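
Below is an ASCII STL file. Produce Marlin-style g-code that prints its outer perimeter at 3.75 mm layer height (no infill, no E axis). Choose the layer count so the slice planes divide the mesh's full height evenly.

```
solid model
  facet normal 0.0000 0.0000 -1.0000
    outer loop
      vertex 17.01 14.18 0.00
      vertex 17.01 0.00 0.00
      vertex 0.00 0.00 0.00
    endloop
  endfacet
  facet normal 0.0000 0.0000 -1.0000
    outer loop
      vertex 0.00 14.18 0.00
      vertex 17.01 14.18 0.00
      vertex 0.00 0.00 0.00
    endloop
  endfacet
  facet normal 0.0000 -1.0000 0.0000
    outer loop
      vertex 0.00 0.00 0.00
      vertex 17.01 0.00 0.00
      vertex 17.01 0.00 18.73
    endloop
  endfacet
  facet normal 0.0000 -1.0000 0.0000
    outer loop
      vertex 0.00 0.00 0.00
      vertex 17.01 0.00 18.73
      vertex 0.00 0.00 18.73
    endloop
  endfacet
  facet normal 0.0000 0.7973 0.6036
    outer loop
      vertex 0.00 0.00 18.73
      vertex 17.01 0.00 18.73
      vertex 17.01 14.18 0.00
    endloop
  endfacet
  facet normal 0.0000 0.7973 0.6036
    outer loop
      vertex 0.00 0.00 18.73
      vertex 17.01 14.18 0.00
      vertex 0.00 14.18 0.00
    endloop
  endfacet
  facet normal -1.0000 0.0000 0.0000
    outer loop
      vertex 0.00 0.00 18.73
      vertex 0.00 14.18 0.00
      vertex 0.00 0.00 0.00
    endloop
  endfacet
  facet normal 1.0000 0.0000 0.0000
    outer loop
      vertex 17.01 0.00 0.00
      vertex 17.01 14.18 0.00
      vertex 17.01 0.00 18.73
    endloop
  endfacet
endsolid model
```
; perimeter-only toolpath
G21 ; units = mm
G90 ; absolute positioning
G28 ; home
; layer 1
G0 Z3.75
G0 X0.00 Y0.00
G1 X17.01 Y0.00
G1 X17.01 Y11.34
G1 X0.00 Y11.34
G1 X0.00 Y0.00
; layer 2
G0 Z7.49
G0 X0.00 Y0.00
G1 X17.01 Y0.00
G1 X17.01 Y8.51
G1 X0.00 Y8.51
G1 X0.00 Y0.00
; layer 3
G0 Z11.24
G0 X0.00 Y0.00
G1 X17.01 Y0.00
G1 X17.01 Y5.67
G1 X0.00 Y5.67
G1 X0.00 Y0.00
; layer 4
G0 Z14.98
G0 X0.00 Y0.00
G1 X17.01 Y0.00
G1 X17.01 Y2.84
G1 X0.00 Y2.84
G1 X0.00 Y0.00
M2 ; end

The solid is a wedge (ramp): 17 × 14.2 mm base, rising to 18.7 mm along the y=0 edge and sloping linearly to z=0 at y=14.2. Slicing at Δz = 3.75 mm — 5 equal slices spanning the solid's height, so layer i sits at z = i·h/5 — gives 4 non-empty perimeters. Each is a 4-segment closed polygon; G0 lifts to the layer z and rapids to the start vertex, then G1 traces the edges. The cross-section shrinks linearly with z (the slice at the apex is degenerate and omitted).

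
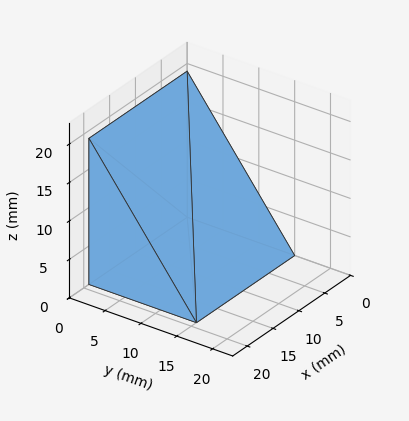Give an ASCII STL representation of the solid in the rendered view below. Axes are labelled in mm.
Reading the render: the shape is a wedge (ramp): 19 × 15 mm base, rising to 19 mm along the y=0 edge and sloping linearly to z=0 at y=15 (dimensions read to the nearest mm from the axis ticks). For the STL, each face is triangulated and given an outward normal.

solid part
  facet normal 0.0000 0.0000 -1.0000
    outer loop
      vertex 19.00 15.00 0.00
      vertex 19.00 0.00 0.00
      vertex 0.00 0.00 0.00
    endloop
  endfacet
  facet normal 0.0000 0.0000 -1.0000
    outer loop
      vertex 0.00 15.00 0.00
      vertex 19.00 15.00 0.00
      vertex 0.00 0.00 0.00
    endloop
  endfacet
  facet normal 0.0000 -1.0000 0.0000
    outer loop
      vertex 0.00 0.00 0.00
      vertex 19.00 0.00 0.00
      vertex 19.00 0.00 19.00
    endloop
  endfacet
  facet normal 0.0000 -1.0000 0.0000
    outer loop
      vertex 0.00 0.00 0.00
      vertex 19.00 0.00 19.00
      vertex 0.00 0.00 19.00
    endloop
  endfacet
  facet normal 0.0000 0.7849 0.6196
    outer loop
      vertex 0.00 0.00 19.00
      vertex 19.00 0.00 19.00
      vertex 19.00 15.00 0.00
    endloop
  endfacet
  facet normal 0.0000 0.7849 0.6196
    outer loop
      vertex 0.00 0.00 19.00
      vertex 19.00 15.00 0.00
      vertex 0.00 15.00 0.00
    endloop
  endfacet
  facet normal -1.0000 0.0000 0.0000
    outer loop
      vertex 0.00 0.00 19.00
      vertex 0.00 15.00 0.00
      vertex 0.00 0.00 0.00
    endloop
  endfacet
  facet normal 1.0000 0.0000 0.0000
    outer loop
      vertex 19.00 0.00 0.00
      vertex 19.00 15.00 0.00
      vertex 19.00 0.00 19.00
    endloop
  endfacet
endsolid part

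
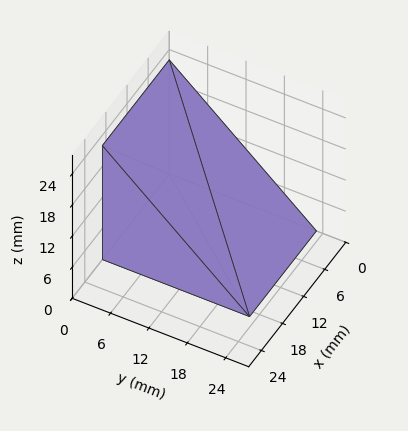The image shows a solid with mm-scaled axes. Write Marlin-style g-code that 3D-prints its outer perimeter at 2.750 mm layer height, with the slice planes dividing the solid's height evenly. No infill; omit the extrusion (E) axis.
Reading the render: the shape is a wedge (ramp): 19 × 23 mm base, rising to 22 mm along the y=0 edge and sloping linearly to z=0 at y=23 (dimensions read to the nearest mm from the axis ticks). For the g-code, the solid's height is divided into equal slices at the stated Δz and each level perimeter traced with G1 moves after a G0 lift.

; perimeter-only toolpath
G21 ; units = mm
G90 ; absolute positioning
G28 ; home
; layer 1
G0 Z2.750
G0 X0.000 Y0.000
G1 X19.000 Y0.000
G1 X19.000 Y20.125
G1 X0.000 Y20.125
G1 X0.000 Y0.000
; layer 2
G0 Z5.500
G0 X0.000 Y0.000
G1 X19.000 Y0.000
G1 X19.000 Y17.250
G1 X0.000 Y17.250
G1 X0.000 Y0.000
; layer 3
G0 Z8.250
G0 X0.000 Y0.000
G1 X19.000 Y0.000
G1 X19.000 Y14.375
G1 X0.000 Y14.375
G1 X0.000 Y0.000
; layer 4
G0 Z11.000
G0 X0.000 Y0.000
G1 X19.000 Y0.000
G1 X19.000 Y11.500
G1 X0.000 Y11.500
G1 X0.000 Y0.000
; layer 5
G0 Z13.750
G0 X0.000 Y0.000
G1 X19.000 Y0.000
G1 X19.000 Y8.625
G1 X0.000 Y8.625
G1 X0.000 Y0.000
; layer 6
G0 Z16.500
G0 X0.000 Y0.000
G1 X19.000 Y0.000
G1 X19.000 Y5.750
G1 X0.000 Y5.750
G1 X0.000 Y0.000
; layer 7
G0 Z19.250
G0 X0.000 Y0.000
G1 X19.000 Y0.000
G1 X19.000 Y2.875
G1 X0.000 Y2.875
G1 X0.000 Y0.000
M2 ; end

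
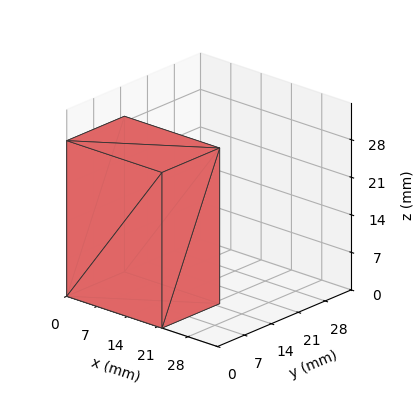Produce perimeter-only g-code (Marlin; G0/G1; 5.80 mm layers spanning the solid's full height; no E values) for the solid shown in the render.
Reading the render: the shape is a rectangular box, roughly 22 × 15 mm footprint and 29 mm tall (dimensions read to the nearest mm from the axis ticks). For the g-code, the solid's height is divided into equal slices at the stated Δz and each level perimeter traced with G1 moves after a G0 lift.

; perimeter-only toolpath
G21 ; units = mm
G90 ; absolute positioning
G28 ; home
; layer 1
G0 Z5.80
G0 X0.00 Y0.00
G1 X22.00 Y0.00
G1 X22.00 Y15.00
G1 X0.00 Y15.00
G1 X0.00 Y0.00
; layer 2
G0 Z11.60
G0 X0.00 Y0.00
G1 X22.00 Y0.00
G1 X22.00 Y15.00
G1 X0.00 Y15.00
G1 X0.00 Y0.00
; layer 3
G0 Z17.40
G0 X0.00 Y0.00
G1 X22.00 Y0.00
G1 X22.00 Y15.00
G1 X0.00 Y15.00
G1 X0.00 Y0.00
; layer 4
G0 Z23.20
G0 X0.00 Y0.00
G1 X22.00 Y0.00
G1 X22.00 Y15.00
G1 X0.00 Y15.00
G1 X0.00 Y0.00
; layer 5
G0 Z29.00
G0 X0.00 Y0.00
G1 X22.00 Y0.00
G1 X22.00 Y15.00
G1 X0.00 Y15.00
G1 X0.00 Y0.00
M2 ; end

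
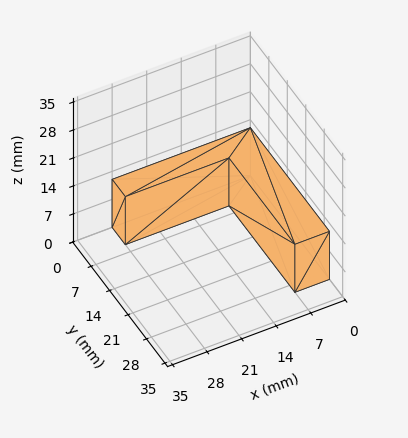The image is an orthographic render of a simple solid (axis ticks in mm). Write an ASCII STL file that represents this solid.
Reading the render: the shape is an L-shaped prism: outer 28 × 30 mm, arm thicknesses ≈ 5 mm (horizontal) and 7 mm (vertical), extruded 12 mm in z (dimensions read to the nearest mm from the axis ticks). For the STL, each face is triangulated and given an outward normal.

solid part
  facet normal 0.0000 0.0000 -1.0000
    outer loop
      vertex 28.0 5.0 0.0
      vertex 28.0 0.0 0.0
      vertex 0.0 0.0 0.0
    endloop
  endfacet
  facet normal 0.0000 0.0000 -1.0000
    outer loop
      vertex 7.0 5.0 0.0
      vertex 28.0 5.0 0.0
      vertex 0.0 0.0 0.0
    endloop
  endfacet
  facet normal 0.0000 0.0000 -1.0000
    outer loop
      vertex 7.0 30.0 0.0
      vertex 7.0 5.0 0.0
      vertex 0.0 0.0 0.0
    endloop
  endfacet
  facet normal 0.0000 0.0000 -1.0000
    outer loop
      vertex 0.0 30.0 0.0
      vertex 7.0 30.0 0.0
      vertex 0.0 0.0 0.0
    endloop
  endfacet
  facet normal 0.0000 0.0000 1.0000
    outer loop
      vertex 0.0 0.0 12.0
      vertex 28.0 0.0 12.0
      vertex 28.0 5.0 12.0
    endloop
  endfacet
  facet normal 0.0000 0.0000 1.0000
    outer loop
      vertex 0.0 0.0 12.0
      vertex 28.0 5.0 12.0
      vertex 7.0 5.0 12.0
    endloop
  endfacet
  facet normal 0.0000 0.0000 1.0000
    outer loop
      vertex 0.0 0.0 12.0
      vertex 7.0 5.0 12.0
      vertex 7.0 30.0 12.0
    endloop
  endfacet
  facet normal 0.0000 0.0000 1.0000
    outer loop
      vertex 0.0 0.0 12.0
      vertex 7.0 30.0 12.0
      vertex 0.0 30.0 12.0
    endloop
  endfacet
  facet normal 0.0000 -1.0000 0.0000
    outer loop
      vertex 0.0 0.0 0.0
      vertex 28.0 0.0 0.0
      vertex 28.0 0.0 12.0
    endloop
  endfacet
  facet normal 0.0000 -1.0000 0.0000
    outer loop
      vertex 0.0 0.0 0.0
      vertex 28.0 0.0 12.0
      vertex 0.0 0.0 12.0
    endloop
  endfacet
  facet normal 1.0000 0.0000 0.0000
    outer loop
      vertex 28.0 0.0 0.0
      vertex 28.0 5.0 0.0
      vertex 28.0 5.0 12.0
    endloop
  endfacet
  facet normal 1.0000 0.0000 0.0000
    outer loop
      vertex 28.0 0.0 0.0
      vertex 28.0 5.0 12.0
      vertex 28.0 0.0 12.0
    endloop
  endfacet
  facet normal 0.0000 1.0000 0.0000
    outer loop
      vertex 28.0 5.0 0.0
      vertex 7.0 5.0 0.0
      vertex 7.0 5.0 12.0
    endloop
  endfacet
  facet normal 0.0000 1.0000 0.0000
    outer loop
      vertex 28.0 5.0 0.0
      vertex 7.0 5.0 12.0
      vertex 28.0 5.0 12.0
    endloop
  endfacet
  facet normal 1.0000 0.0000 0.0000
    outer loop
      vertex 7.0 5.0 0.0
      vertex 7.0 30.0 0.0
      vertex 7.0 30.0 12.0
    endloop
  endfacet
  facet normal 1.0000 0.0000 0.0000
    outer loop
      vertex 7.0 5.0 0.0
      vertex 7.0 30.0 12.0
      vertex 7.0 5.0 12.0
    endloop
  endfacet
  facet normal 0.0000 1.0000 0.0000
    outer loop
      vertex 7.0 30.0 0.0
      vertex 0.0 30.0 0.0
      vertex 0.0 30.0 12.0
    endloop
  endfacet
  facet normal 0.0000 1.0000 0.0000
    outer loop
      vertex 7.0 30.0 0.0
      vertex 0.0 30.0 12.0
      vertex 7.0 30.0 12.0
    endloop
  endfacet
  facet normal -1.0000 0.0000 0.0000
    outer loop
      vertex 0.0 30.0 0.0
      vertex 0.0 0.0 0.0
      vertex 0.0 0.0 12.0
    endloop
  endfacet
  facet normal -1.0000 0.0000 0.0000
    outer loop
      vertex 0.0 30.0 0.0
      vertex 0.0 0.0 12.0
      vertex 0.0 30.0 12.0
    endloop
  endfacet
endsolid part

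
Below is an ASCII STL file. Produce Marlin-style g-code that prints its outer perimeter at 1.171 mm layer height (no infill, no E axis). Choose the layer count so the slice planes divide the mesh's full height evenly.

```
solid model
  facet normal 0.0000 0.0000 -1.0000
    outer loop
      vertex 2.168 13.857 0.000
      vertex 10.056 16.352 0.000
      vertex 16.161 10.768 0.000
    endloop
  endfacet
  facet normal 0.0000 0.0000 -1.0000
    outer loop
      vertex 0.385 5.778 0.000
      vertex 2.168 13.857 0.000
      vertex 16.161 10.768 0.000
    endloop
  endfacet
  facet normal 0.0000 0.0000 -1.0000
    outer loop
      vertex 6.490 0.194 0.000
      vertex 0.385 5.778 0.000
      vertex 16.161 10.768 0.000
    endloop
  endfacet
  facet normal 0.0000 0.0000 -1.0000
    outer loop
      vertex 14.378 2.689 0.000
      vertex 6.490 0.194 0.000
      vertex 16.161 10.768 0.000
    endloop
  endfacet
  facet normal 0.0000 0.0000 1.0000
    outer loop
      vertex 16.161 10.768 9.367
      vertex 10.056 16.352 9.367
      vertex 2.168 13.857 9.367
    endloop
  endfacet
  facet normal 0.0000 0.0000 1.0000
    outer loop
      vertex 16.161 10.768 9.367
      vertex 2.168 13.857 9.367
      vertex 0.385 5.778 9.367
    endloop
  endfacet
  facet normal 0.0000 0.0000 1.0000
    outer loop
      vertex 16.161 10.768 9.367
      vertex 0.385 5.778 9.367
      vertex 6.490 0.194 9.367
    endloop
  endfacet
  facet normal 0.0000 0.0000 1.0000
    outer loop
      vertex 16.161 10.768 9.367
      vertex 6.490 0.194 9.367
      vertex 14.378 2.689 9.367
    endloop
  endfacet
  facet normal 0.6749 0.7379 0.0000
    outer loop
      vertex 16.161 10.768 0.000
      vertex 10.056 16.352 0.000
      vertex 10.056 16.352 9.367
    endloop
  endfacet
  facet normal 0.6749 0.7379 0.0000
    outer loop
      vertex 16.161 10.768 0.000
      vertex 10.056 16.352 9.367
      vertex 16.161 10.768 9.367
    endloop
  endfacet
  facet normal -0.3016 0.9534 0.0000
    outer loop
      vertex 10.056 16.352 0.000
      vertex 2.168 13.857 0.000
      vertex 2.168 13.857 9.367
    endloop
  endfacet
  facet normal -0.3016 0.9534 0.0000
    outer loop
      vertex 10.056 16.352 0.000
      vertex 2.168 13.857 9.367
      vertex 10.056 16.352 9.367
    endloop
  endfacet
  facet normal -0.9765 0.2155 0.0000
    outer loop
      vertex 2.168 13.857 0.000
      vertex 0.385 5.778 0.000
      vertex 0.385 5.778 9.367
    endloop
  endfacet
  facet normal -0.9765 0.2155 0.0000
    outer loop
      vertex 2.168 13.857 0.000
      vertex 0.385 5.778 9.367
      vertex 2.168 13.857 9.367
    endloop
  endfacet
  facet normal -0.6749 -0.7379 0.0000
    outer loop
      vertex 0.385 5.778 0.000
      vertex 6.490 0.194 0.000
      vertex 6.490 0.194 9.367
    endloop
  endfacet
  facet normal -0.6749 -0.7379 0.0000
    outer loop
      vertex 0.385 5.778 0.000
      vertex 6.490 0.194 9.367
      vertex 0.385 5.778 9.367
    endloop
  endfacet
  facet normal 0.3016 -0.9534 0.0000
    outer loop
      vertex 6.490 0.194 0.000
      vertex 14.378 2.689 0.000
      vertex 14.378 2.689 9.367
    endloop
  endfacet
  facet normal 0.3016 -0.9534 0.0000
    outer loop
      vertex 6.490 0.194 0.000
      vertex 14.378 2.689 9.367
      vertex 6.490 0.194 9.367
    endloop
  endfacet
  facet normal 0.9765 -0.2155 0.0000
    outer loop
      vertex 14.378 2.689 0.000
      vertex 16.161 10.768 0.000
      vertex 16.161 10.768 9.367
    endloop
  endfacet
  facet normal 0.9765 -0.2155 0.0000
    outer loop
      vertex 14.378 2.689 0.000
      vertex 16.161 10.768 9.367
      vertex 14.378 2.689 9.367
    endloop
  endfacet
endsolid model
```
; perimeter-only toolpath
G21 ; units = mm
G90 ; absolute positioning
G28 ; home
; layer 1
G0 Z1.171
G0 X16.161 Y10.768
G1 X10.056 Y16.352
G1 X2.168 Y13.857
G1 X0.385 Y5.778
G1 X6.490 Y0.194
G1 X14.378 Y2.689
G1 X16.161 Y10.768
; layer 2
G0 Z2.342
G0 X16.161 Y10.768
G1 X10.056 Y16.352
G1 X2.168 Y13.857
G1 X0.385 Y5.778
G1 X6.490 Y0.194
G1 X14.378 Y2.689
G1 X16.161 Y10.768
; layer 3
G0 Z3.513
G0 X16.161 Y10.768
G1 X10.056 Y16.352
G1 X2.168 Y13.857
G1 X0.385 Y5.778
G1 X6.490 Y0.194
G1 X14.378 Y2.689
G1 X16.161 Y10.768
; layer 4
G0 Z4.684
G0 X16.161 Y10.768
G1 X10.056 Y16.352
G1 X2.168 Y13.857
G1 X0.385 Y5.778
G1 X6.490 Y0.194
G1 X14.378 Y2.689
G1 X16.161 Y10.768
; layer 5
G0 Z5.854
G0 X16.161 Y10.768
G1 X10.056 Y16.352
G1 X2.168 Y13.857
G1 X0.385 Y5.778
G1 X6.490 Y0.194
G1 X14.378 Y2.689
G1 X16.161 Y10.768
; layer 6
G0 Z7.025
G0 X16.161 Y10.768
G1 X10.056 Y16.352
G1 X2.168 Y13.857
G1 X0.385 Y5.778
G1 X6.490 Y0.194
G1 X14.378 Y2.689
G1 X16.161 Y10.768
; layer 7
G0 Z8.196
G0 X16.161 Y10.768
G1 X10.056 Y16.352
G1 X2.168 Y13.857
G1 X0.385 Y5.778
G1 X6.490 Y0.194
G1 X14.378 Y2.689
G1 X16.161 Y10.768
; layer 8
G0 Z9.367
G0 X16.161 Y10.768
G1 X10.056 Y16.352
G1 X2.168 Y13.857
G1 X0.385 Y5.778
G1 X6.490 Y0.194
G1 X14.378 Y2.689
G1 X16.161 Y10.768
M2 ; end

The solid is a regular 6-sided prism (a cylinder approximated with 6 flat sides), circumscribed radius ≈ 8.27 mm, height ≈ 9.37 mm. Slicing at Δz = 1.171 mm — 8 equal slices spanning the solid's height, so layer i sits at z = i·h/8 — gives 8 non-empty perimeters. Each is a 6-segment closed polygon; G0 lifts to the layer z and rapids to the start vertex, then G1 traces the edges.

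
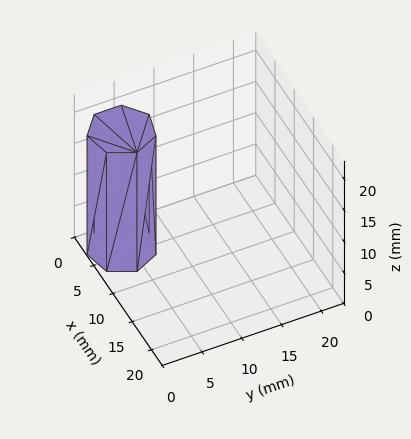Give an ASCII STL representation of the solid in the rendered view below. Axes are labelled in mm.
Reading the render: the shape is a regular 7-sided prism (a cylinder approximated with 7 flat sides), circumscribed radius ≈ 4 mm, height ≈ 19 mm (dimensions read to the nearest mm from the axis ticks). For the STL, each face is triangulated and given an outward normal.

solid part
  facet normal 0.0000 0.0000 -1.0000
    outer loop
      vertex 3.1 7.9 0.0
      vertex 6.5 7.1 0.0
      vertex 8.0 4.0 0.0
    endloop
  endfacet
  facet normal 0.0000 0.0000 -1.0000
    outer loop
      vertex 0.4 5.7 0.0
      vertex 3.1 7.9 0.0
      vertex 8.0 4.0 0.0
    endloop
  endfacet
  facet normal 0.0000 0.0000 -1.0000
    outer loop
      vertex 0.4 2.3 0.0
      vertex 0.4 5.7 0.0
      vertex 8.0 4.0 0.0
    endloop
  endfacet
  facet normal 0.0000 0.0000 -1.0000
    outer loop
      vertex 3.1 0.1 0.0
      vertex 0.4 2.3 0.0
      vertex 8.0 4.0 0.0
    endloop
  endfacet
  facet normal 0.0000 0.0000 -1.0000
    outer loop
      vertex 6.5 0.9 0.0
      vertex 3.1 0.1 0.0
      vertex 8.0 4.0 0.0
    endloop
  endfacet
  facet normal 0.0000 0.0000 1.0000
    outer loop
      vertex 8.0 4.0 19.0
      vertex 6.5 7.1 19.0
      vertex 3.1 7.9 19.0
    endloop
  endfacet
  facet normal 0.0000 0.0000 1.0000
    outer loop
      vertex 8.0 4.0 19.0
      vertex 3.1 7.9 19.0
      vertex 0.4 5.7 19.0
    endloop
  endfacet
  facet normal 0.0000 0.0000 1.0000
    outer loop
      vertex 8.0 4.0 19.0
      vertex 0.4 5.7 19.0
      vertex 0.4 2.3 19.0
    endloop
  endfacet
  facet normal 0.0000 0.0000 1.0000
    outer loop
      vertex 8.0 4.0 19.0
      vertex 0.4 2.3 19.0
      vertex 3.1 0.1 19.0
    endloop
  endfacet
  facet normal 0.0000 0.0000 1.0000
    outer loop
      vertex 8.0 4.0 19.0
      vertex 3.1 0.1 19.0
      vertex 6.5 0.9 19.0
    endloop
  endfacet
  facet normal 0.9002 0.4356 0.0000
    outer loop
      vertex 8.0 4.0 0.0
      vertex 6.5 7.1 0.0
      vertex 6.5 7.1 19.0
    endloop
  endfacet
  facet normal 0.9002 0.4356 0.0000
    outer loop
      vertex 8.0 4.0 0.0
      vertex 6.5 7.1 19.0
      vertex 8.0 4.0 19.0
    endloop
  endfacet
  facet normal 0.2290 0.9734 0.0000
    outer loop
      vertex 6.5 7.1 0.0
      vertex 3.1 7.9 0.0
      vertex 3.1 7.9 19.0
    endloop
  endfacet
  facet normal 0.2290 0.9734 0.0000
    outer loop
      vertex 6.5 7.1 0.0
      vertex 3.1 7.9 19.0
      vertex 6.5 7.1 19.0
    endloop
  endfacet
  facet normal -0.6317 0.7752 0.0000
    outer loop
      vertex 3.1 7.9 0.0
      vertex 0.4 5.7 0.0
      vertex 0.4 5.7 19.0
    endloop
  endfacet
  facet normal -0.6317 0.7752 0.0000
    outer loop
      vertex 3.1 7.9 0.0
      vertex 0.4 5.7 19.0
      vertex 3.1 7.9 19.0
    endloop
  endfacet
  facet normal -1.0000 0.0000 0.0000
    outer loop
      vertex 0.4 5.7 0.0
      vertex 0.4 2.3 0.0
      vertex 0.4 2.3 19.0
    endloop
  endfacet
  facet normal -1.0000 0.0000 0.0000
    outer loop
      vertex 0.4 5.7 0.0
      vertex 0.4 2.3 19.0
      vertex 0.4 5.7 19.0
    endloop
  endfacet
  facet normal -0.6317 -0.7752 0.0000
    outer loop
      vertex 0.4 2.3 0.0
      vertex 3.1 0.1 0.0
      vertex 3.1 0.1 19.0
    endloop
  endfacet
  facet normal -0.6317 -0.7752 0.0000
    outer loop
      vertex 0.4 2.3 0.0
      vertex 3.1 0.1 19.0
      vertex 0.4 2.3 19.0
    endloop
  endfacet
  facet normal 0.2290 -0.9734 0.0000
    outer loop
      vertex 3.1 0.1 0.0
      vertex 6.5 0.9 0.0
      vertex 6.5 0.9 19.0
    endloop
  endfacet
  facet normal 0.2290 -0.9734 0.0000
    outer loop
      vertex 3.1 0.1 0.0
      vertex 6.5 0.9 19.0
      vertex 3.1 0.1 19.0
    endloop
  endfacet
  facet normal 0.9002 -0.4356 0.0000
    outer loop
      vertex 6.5 0.9 0.0
      vertex 8.0 4.0 0.0
      vertex 8.0 4.0 19.0
    endloop
  endfacet
  facet normal 0.9002 -0.4356 0.0000
    outer loop
      vertex 6.5 0.9 0.0
      vertex 8.0 4.0 19.0
      vertex 6.5 0.9 19.0
    endloop
  endfacet
endsolid part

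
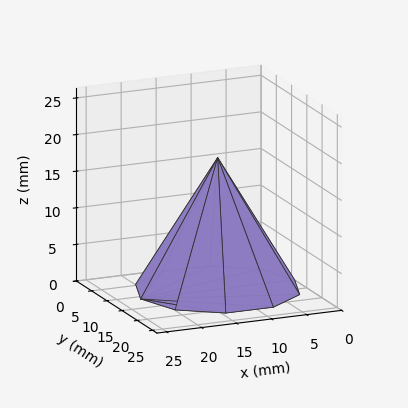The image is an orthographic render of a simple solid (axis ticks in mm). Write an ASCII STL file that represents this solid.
Reading the render: the shape is a regular 10-sided pyramid, base circumscribed radius ≈ 11 mm, apex at z ≈ 18 mm (dimensions read to the nearest mm from the axis ticks). For the STL, each face is triangulated and given an outward normal.

solid part
  facet normal 0.0000 0.0000 -1.0000
    outer loop
      vertex 14.399 21.462 0.000
      vertex 19.899 17.466 0.000
      vertex 22.000 11.000 0.000
    endloop
  endfacet
  facet normal 0.0000 0.0000 -1.0000
    outer loop
      vertex 7.601 21.462 0.000
      vertex 14.399 21.462 0.000
      vertex 22.000 11.000 0.000
    endloop
  endfacet
  facet normal 0.0000 0.0000 -1.0000
    outer loop
      vertex 2.101 17.466 0.000
      vertex 7.601 21.462 0.000
      vertex 22.000 11.000 0.000
    endloop
  endfacet
  facet normal 0.0000 0.0000 -1.0000
    outer loop
      vertex 0.000 11.000 0.000
      vertex 2.101 17.466 0.000
      vertex 22.000 11.000 0.000
    endloop
  endfacet
  facet normal 0.0000 0.0000 -1.0000
    outer loop
      vertex 2.101 4.534 0.000
      vertex 0.000 11.000 0.000
      vertex 22.000 11.000 0.000
    endloop
  endfacet
  facet normal 0.0000 0.0000 -1.0000
    outer loop
      vertex 7.601 0.538 0.000
      vertex 2.101 4.534 0.000
      vertex 22.000 11.000 0.000
    endloop
  endfacet
  facet normal 0.0000 0.0000 -1.0000
    outer loop
      vertex 14.399 0.538 0.000
      vertex 7.601 0.538 0.000
      vertex 22.000 11.000 0.000
    endloop
  endfacet
  facet normal 0.0000 0.0000 -1.0000
    outer loop
      vertex 19.899 4.534 0.000
      vertex 14.399 0.538 0.000
      vertex 22.000 11.000 0.000
    endloop
  endfacet
  facet normal 0.8223 0.2672 0.5025
    outer loop
      vertex 22.000 11.000 0.000
      vertex 19.899 17.466 0.000
      vertex 11.000 11.000 18.000
    endloop
  endfacet
  facet normal 0.5082 0.6995 0.5025
    outer loop
      vertex 19.899 17.466 0.000
      vertex 14.399 21.462 0.000
      vertex 11.000 11.000 18.000
    endloop
  endfacet
  facet normal 0.0000 0.8646 0.5025
    outer loop
      vertex 14.399 21.462 0.000
      vertex 7.601 21.462 0.000
      vertex 11.000 11.000 18.000
    endloop
  endfacet
  facet normal -0.5082 0.6995 0.5025
    outer loop
      vertex 7.601 21.462 0.000
      vertex 2.101 17.466 0.000
      vertex 11.000 11.000 18.000
    endloop
  endfacet
  facet normal -0.8223 0.2672 0.5025
    outer loop
      vertex 2.101 17.466 0.000
      vertex 0.000 11.000 0.000
      vertex 11.000 11.000 18.000
    endloop
  endfacet
  facet normal -0.8223 -0.2672 0.5025
    outer loop
      vertex 0.000 11.000 0.000
      vertex 2.101 4.534 0.000
      vertex 11.000 11.000 18.000
    endloop
  endfacet
  facet normal -0.5082 -0.6995 0.5025
    outer loop
      vertex 2.101 4.534 0.000
      vertex 7.601 0.538 0.000
      vertex 11.000 11.000 18.000
    endloop
  endfacet
  facet normal 0.0000 -0.8646 0.5025
    outer loop
      vertex 7.601 0.538 0.000
      vertex 14.399 0.538 0.000
      vertex 11.000 11.000 18.000
    endloop
  endfacet
  facet normal 0.5082 -0.6995 0.5025
    outer loop
      vertex 14.399 0.538 0.000
      vertex 19.899 4.534 0.000
      vertex 11.000 11.000 18.000
    endloop
  endfacet
  facet normal 0.8223 -0.2672 0.5025
    outer loop
      vertex 19.899 4.534 0.000
      vertex 22.000 11.000 0.000
      vertex 11.000 11.000 18.000
    endloop
  endfacet
endsolid part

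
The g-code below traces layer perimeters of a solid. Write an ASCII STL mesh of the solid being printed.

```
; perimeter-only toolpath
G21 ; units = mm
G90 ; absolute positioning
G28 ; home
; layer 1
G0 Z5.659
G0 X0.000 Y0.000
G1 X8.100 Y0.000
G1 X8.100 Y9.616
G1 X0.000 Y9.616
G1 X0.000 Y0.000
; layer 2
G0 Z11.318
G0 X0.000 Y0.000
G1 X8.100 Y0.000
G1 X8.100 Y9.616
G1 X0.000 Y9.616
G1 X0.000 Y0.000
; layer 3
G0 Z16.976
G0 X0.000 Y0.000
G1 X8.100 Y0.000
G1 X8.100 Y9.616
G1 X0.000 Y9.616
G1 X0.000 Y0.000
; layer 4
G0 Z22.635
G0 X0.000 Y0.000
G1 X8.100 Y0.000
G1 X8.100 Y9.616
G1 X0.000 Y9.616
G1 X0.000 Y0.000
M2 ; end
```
solid part
  facet normal 0.0000 0.0000 -1.0000
    outer loop
      vertex 8.100 9.616 0.000
      vertex 8.100 0.000 0.000
      vertex 0.000 0.000 0.000
    endloop
  endfacet
  facet normal 0.0000 0.0000 -1.0000
    outer loop
      vertex 0.000 9.616 0.000
      vertex 8.100 9.616 0.000
      vertex 0.000 0.000 0.000
    endloop
  endfacet
  facet normal 0.0000 0.0000 1.0000
    outer loop
      vertex 0.000 0.000 22.635
      vertex 8.100 0.000 22.635
      vertex 8.100 9.616 22.635
    endloop
  endfacet
  facet normal 0.0000 0.0000 1.0000
    outer loop
      vertex 0.000 0.000 22.635
      vertex 8.100 9.616 22.635
      vertex 0.000 9.616 22.635
    endloop
  endfacet
  facet normal 0.0000 -1.0000 0.0000
    outer loop
      vertex 0.000 0.000 0.000
      vertex 8.100 0.000 0.000
      vertex 8.100 0.000 22.635
    endloop
  endfacet
  facet normal 0.0000 -1.0000 0.0000
    outer loop
      vertex 0.000 0.000 0.000
      vertex 8.100 0.000 22.635
      vertex 0.000 0.000 22.635
    endloop
  endfacet
  facet normal 0.0000 1.0000 0.0000
    outer loop
      vertex 8.100 9.616 22.635
      vertex 8.100 9.616 0.000
      vertex 0.000 9.616 0.000
    endloop
  endfacet
  facet normal 0.0000 1.0000 0.0000
    outer loop
      vertex 0.000 9.616 22.635
      vertex 8.100 9.616 22.635
      vertex 0.000 9.616 0.000
    endloop
  endfacet
  facet normal -1.0000 0.0000 0.0000
    outer loop
      vertex 0.000 9.616 22.635
      vertex 0.000 9.616 0.000
      vertex 0.000 0.000 0.000
    endloop
  endfacet
  facet normal -1.0000 0.0000 0.0000
    outer loop
      vertex 0.000 0.000 22.635
      vertex 0.000 9.616 22.635
      vertex 0.000 0.000 0.000
    endloop
  endfacet
  facet normal 1.0000 0.0000 0.0000
    outer loop
      vertex 8.100 0.000 0.000
      vertex 8.100 9.616 0.000
      vertex 8.100 9.616 22.635
    endloop
  endfacet
  facet normal 1.0000 0.0000 0.0000
    outer loop
      vertex 8.100 0.000 0.000
      vertex 8.100 9.616 22.635
      vertex 8.100 0.000 22.635
    endloop
  endfacet
endsolid part

The G0 Z moves step by Δz≈5.659 mm. Every layer's G1 loop is the same polygon, so the solid is a straight extrusion of it from z=0 to z≈22.6. Closing with flat bottom and top caps and triangulating gives 12 facets — a rectangular box, roughly 8.1 × 9.62 mm footprint and 22.6 mm tall.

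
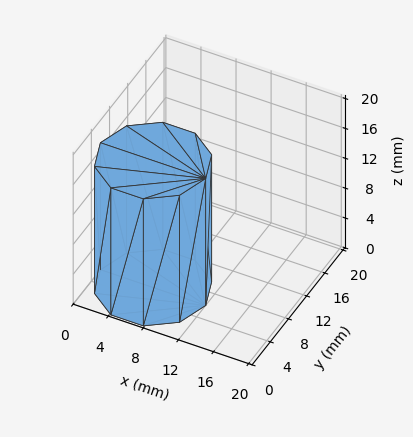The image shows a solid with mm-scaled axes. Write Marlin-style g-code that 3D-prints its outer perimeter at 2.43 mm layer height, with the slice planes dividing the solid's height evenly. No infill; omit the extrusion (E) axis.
Reading the render: the shape is a regular 10-sided prism (a cylinder approximated with 10 flat sides), circumscribed radius ≈ 6 mm, height ≈ 17 mm (dimensions read to the nearest mm from the axis ticks). For the g-code, the solid's height is divided into equal slices at the stated Δz and each level perimeter traced with G1 moves after a G0 lift.

; perimeter-only toolpath
G21 ; units = mm
G90 ; absolute positioning
G28 ; home
; layer 1
G0 Z2.43
G0 X12.00 Y6.00
G1 X10.85 Y9.53
G1 X7.85 Y11.71
G1 X4.15 Y11.71
G1 X1.15 Y9.53
G1 X0.00 Y6.00
G1 X1.15 Y2.47
G1 X4.15 Y0.29
G1 X7.85 Y0.29
G1 X10.85 Y2.47
G1 X12.00 Y6.00
; layer 2
G0 Z4.86
G0 X12.00 Y6.00
G1 X10.85 Y9.53
G1 X7.85 Y11.71
G1 X4.15 Y11.71
G1 X1.15 Y9.53
G1 X0.00 Y6.00
G1 X1.15 Y2.47
G1 X4.15 Y0.29
G1 X7.85 Y0.29
G1 X10.85 Y2.47
G1 X12.00 Y6.00
; layer 3
G0 Z7.29
G0 X12.00 Y6.00
G1 X10.85 Y9.53
G1 X7.85 Y11.71
G1 X4.15 Y11.71
G1 X1.15 Y9.53
G1 X0.00 Y6.00
G1 X1.15 Y2.47
G1 X4.15 Y0.29
G1 X7.85 Y0.29
G1 X10.85 Y2.47
G1 X12.00 Y6.00
; layer 4
G0 Z9.71
G0 X12.00 Y6.00
G1 X10.85 Y9.53
G1 X7.85 Y11.71
G1 X4.15 Y11.71
G1 X1.15 Y9.53
G1 X0.00 Y6.00
G1 X1.15 Y2.47
G1 X4.15 Y0.29
G1 X7.85 Y0.29
G1 X10.85 Y2.47
G1 X12.00 Y6.00
; layer 5
G0 Z12.14
G0 X12.00 Y6.00
G1 X10.85 Y9.53
G1 X7.85 Y11.71
G1 X4.15 Y11.71
G1 X1.15 Y9.53
G1 X0.00 Y6.00
G1 X1.15 Y2.47
G1 X4.15 Y0.29
G1 X7.85 Y0.29
G1 X10.85 Y2.47
G1 X12.00 Y6.00
; layer 6
G0 Z14.57
G0 X12.00 Y6.00
G1 X10.85 Y9.53
G1 X7.85 Y11.71
G1 X4.15 Y11.71
G1 X1.15 Y9.53
G1 X0.00 Y6.00
G1 X1.15 Y2.47
G1 X4.15 Y0.29
G1 X7.85 Y0.29
G1 X10.85 Y2.47
G1 X12.00 Y6.00
; layer 7
G0 Z17.00
G0 X12.00 Y6.00
G1 X10.85 Y9.53
G1 X7.85 Y11.71
G1 X4.15 Y11.71
G1 X1.15 Y9.53
G1 X0.00 Y6.00
G1 X1.15 Y2.47
G1 X4.15 Y0.29
G1 X7.85 Y0.29
G1 X10.85 Y2.47
G1 X12.00 Y6.00
M2 ; end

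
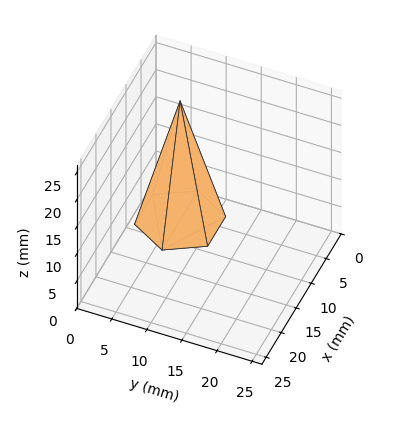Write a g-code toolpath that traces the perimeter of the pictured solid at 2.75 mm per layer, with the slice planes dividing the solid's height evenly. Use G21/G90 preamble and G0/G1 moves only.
Reading the render: the shape is a regular 6-sided pyramid, base circumscribed radius ≈ 6 mm, apex at z ≈ 22 mm (dimensions read to the nearest mm from the axis ticks). For the g-code, the solid's height is divided into equal slices at the stated Δz and each level perimeter traced with G1 moves after a G0 lift.

; perimeter-only toolpath
G21 ; units = mm
G90 ; absolute positioning
G28 ; home
; layer 1
G0 Z2.75
G0 X11.25 Y6.00
G1 X8.62 Y10.55
G1 X3.38 Y10.55
G1 X0.75 Y6.00
G1 X3.38 Y1.45
G1 X8.62 Y1.45
G1 X11.25 Y6.00
; layer 2
G0 Z5.50
G0 X10.50 Y6.00
G1 X8.25 Y9.90
G1 X3.75 Y9.90
G1 X1.50 Y6.00
G1 X3.75 Y2.10
G1 X8.25 Y2.10
G1 X10.50 Y6.00
; layer 3
G0 Z8.25
G0 X9.75 Y6.00
G1 X7.88 Y9.25
G1 X4.12 Y9.25
G1 X2.25 Y6.00
G1 X4.12 Y2.75
G1 X7.88 Y2.75
G1 X9.75 Y6.00
; layer 4
G0 Z11.00
G0 X9.00 Y6.00
G1 X7.50 Y8.60
G1 X4.50 Y8.60
G1 X3.00 Y6.00
G1 X4.50 Y3.40
G1 X7.50 Y3.40
G1 X9.00 Y6.00
; layer 5
G0 Z13.75
G0 X8.25 Y6.00
G1 X7.12 Y7.95
G1 X4.88 Y7.95
G1 X3.75 Y6.00
G1 X4.88 Y4.05
G1 X7.12 Y4.05
G1 X8.25 Y6.00
; layer 6
G0 Z16.50
G0 X7.50 Y6.00
G1 X6.75 Y7.30
G1 X5.25 Y7.30
G1 X4.50 Y6.00
G1 X5.25 Y4.70
G1 X6.75 Y4.70
G1 X7.50 Y6.00
; layer 7
G0 Z19.25
G0 X6.75 Y6.00
G1 X6.38 Y6.65
G1 X5.62 Y6.65
G1 X5.25 Y6.00
G1 X5.62 Y5.35
G1 X6.38 Y5.35
G1 X6.75 Y6.00
M2 ; end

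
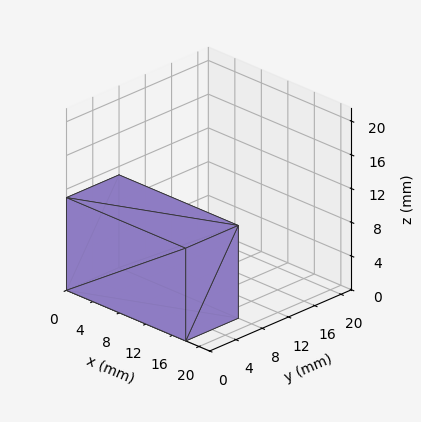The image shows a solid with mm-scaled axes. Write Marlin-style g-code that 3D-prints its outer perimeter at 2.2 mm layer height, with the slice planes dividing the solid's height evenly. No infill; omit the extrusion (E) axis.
Reading the render: the shape is a rectangular box, roughly 18 × 8 mm footprint and 11 mm tall (dimensions read to the nearest mm from the axis ticks). For the g-code, the solid's height is divided into equal slices at the stated Δz and each level perimeter traced with G1 moves after a G0 lift.

; perimeter-only toolpath
G21 ; units = mm
G90 ; absolute positioning
G28 ; home
; layer 1
G0 Z2.2
G0 X0.0 Y0.0
G1 X18.0 Y0.0
G1 X18.0 Y8.0
G1 X0.0 Y8.0
G1 X0.0 Y0.0
; layer 2
G0 Z4.4
G0 X0.0 Y0.0
G1 X18.0 Y0.0
G1 X18.0 Y8.0
G1 X0.0 Y8.0
G1 X0.0 Y0.0
; layer 3
G0 Z6.6
G0 X0.0 Y0.0
G1 X18.0 Y0.0
G1 X18.0 Y8.0
G1 X0.0 Y8.0
G1 X0.0 Y0.0
; layer 4
G0 Z8.8
G0 X0.0 Y0.0
G1 X18.0 Y0.0
G1 X18.0 Y8.0
G1 X0.0 Y8.0
G1 X0.0 Y0.0
; layer 5
G0 Z11.0
G0 X0.0 Y0.0
G1 X18.0 Y0.0
G1 X18.0 Y8.0
G1 X0.0 Y8.0
G1 X0.0 Y0.0
M2 ; end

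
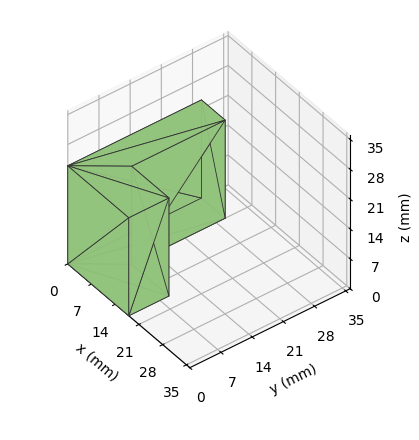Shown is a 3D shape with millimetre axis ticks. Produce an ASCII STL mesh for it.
Reading the render: the shape is an L-shaped prism: outer 18 × 30 mm, arm thicknesses ≈ 9 mm (horizontal) and 7 mm (vertical), extruded 23 mm in z (dimensions read to the nearest mm from the axis ticks). For the STL, each face is triangulated and given an outward normal.

solid part
  facet normal 0.0000 0.0000 -1.0000
    outer loop
      vertex 18.00 9.00 0.00
      vertex 18.00 0.00 0.00
      vertex 0.00 0.00 0.00
    endloop
  endfacet
  facet normal 0.0000 0.0000 -1.0000
    outer loop
      vertex 7.00 9.00 0.00
      vertex 18.00 9.00 0.00
      vertex 0.00 0.00 0.00
    endloop
  endfacet
  facet normal 0.0000 0.0000 -1.0000
    outer loop
      vertex 7.00 30.00 0.00
      vertex 7.00 9.00 0.00
      vertex 0.00 0.00 0.00
    endloop
  endfacet
  facet normal 0.0000 0.0000 -1.0000
    outer loop
      vertex 0.00 30.00 0.00
      vertex 7.00 30.00 0.00
      vertex 0.00 0.00 0.00
    endloop
  endfacet
  facet normal 0.0000 0.0000 1.0000
    outer loop
      vertex 0.00 0.00 23.00
      vertex 18.00 0.00 23.00
      vertex 18.00 9.00 23.00
    endloop
  endfacet
  facet normal 0.0000 0.0000 1.0000
    outer loop
      vertex 0.00 0.00 23.00
      vertex 18.00 9.00 23.00
      vertex 7.00 9.00 23.00
    endloop
  endfacet
  facet normal 0.0000 0.0000 1.0000
    outer loop
      vertex 0.00 0.00 23.00
      vertex 7.00 9.00 23.00
      vertex 7.00 30.00 23.00
    endloop
  endfacet
  facet normal 0.0000 0.0000 1.0000
    outer loop
      vertex 0.00 0.00 23.00
      vertex 7.00 30.00 23.00
      vertex 0.00 30.00 23.00
    endloop
  endfacet
  facet normal 0.0000 -1.0000 0.0000
    outer loop
      vertex 0.00 0.00 0.00
      vertex 18.00 0.00 0.00
      vertex 18.00 0.00 23.00
    endloop
  endfacet
  facet normal 0.0000 -1.0000 0.0000
    outer loop
      vertex 0.00 0.00 0.00
      vertex 18.00 0.00 23.00
      vertex 0.00 0.00 23.00
    endloop
  endfacet
  facet normal 1.0000 0.0000 0.0000
    outer loop
      vertex 18.00 0.00 0.00
      vertex 18.00 9.00 0.00
      vertex 18.00 9.00 23.00
    endloop
  endfacet
  facet normal 1.0000 0.0000 0.0000
    outer loop
      vertex 18.00 0.00 0.00
      vertex 18.00 9.00 23.00
      vertex 18.00 0.00 23.00
    endloop
  endfacet
  facet normal 0.0000 1.0000 0.0000
    outer loop
      vertex 18.00 9.00 0.00
      vertex 7.00 9.00 0.00
      vertex 7.00 9.00 23.00
    endloop
  endfacet
  facet normal 0.0000 1.0000 0.0000
    outer loop
      vertex 18.00 9.00 0.00
      vertex 7.00 9.00 23.00
      vertex 18.00 9.00 23.00
    endloop
  endfacet
  facet normal 1.0000 0.0000 0.0000
    outer loop
      vertex 7.00 9.00 0.00
      vertex 7.00 30.00 0.00
      vertex 7.00 30.00 23.00
    endloop
  endfacet
  facet normal 1.0000 0.0000 0.0000
    outer loop
      vertex 7.00 9.00 0.00
      vertex 7.00 30.00 23.00
      vertex 7.00 9.00 23.00
    endloop
  endfacet
  facet normal 0.0000 1.0000 0.0000
    outer loop
      vertex 7.00 30.00 0.00
      vertex 0.00 30.00 0.00
      vertex 0.00 30.00 23.00
    endloop
  endfacet
  facet normal 0.0000 1.0000 0.0000
    outer loop
      vertex 7.00 30.00 0.00
      vertex 0.00 30.00 23.00
      vertex 7.00 30.00 23.00
    endloop
  endfacet
  facet normal -1.0000 0.0000 0.0000
    outer loop
      vertex 0.00 30.00 0.00
      vertex 0.00 0.00 0.00
      vertex 0.00 0.00 23.00
    endloop
  endfacet
  facet normal -1.0000 0.0000 0.0000
    outer loop
      vertex 0.00 30.00 0.00
      vertex 0.00 0.00 23.00
      vertex 0.00 30.00 23.00
    endloop
  endfacet
endsolid part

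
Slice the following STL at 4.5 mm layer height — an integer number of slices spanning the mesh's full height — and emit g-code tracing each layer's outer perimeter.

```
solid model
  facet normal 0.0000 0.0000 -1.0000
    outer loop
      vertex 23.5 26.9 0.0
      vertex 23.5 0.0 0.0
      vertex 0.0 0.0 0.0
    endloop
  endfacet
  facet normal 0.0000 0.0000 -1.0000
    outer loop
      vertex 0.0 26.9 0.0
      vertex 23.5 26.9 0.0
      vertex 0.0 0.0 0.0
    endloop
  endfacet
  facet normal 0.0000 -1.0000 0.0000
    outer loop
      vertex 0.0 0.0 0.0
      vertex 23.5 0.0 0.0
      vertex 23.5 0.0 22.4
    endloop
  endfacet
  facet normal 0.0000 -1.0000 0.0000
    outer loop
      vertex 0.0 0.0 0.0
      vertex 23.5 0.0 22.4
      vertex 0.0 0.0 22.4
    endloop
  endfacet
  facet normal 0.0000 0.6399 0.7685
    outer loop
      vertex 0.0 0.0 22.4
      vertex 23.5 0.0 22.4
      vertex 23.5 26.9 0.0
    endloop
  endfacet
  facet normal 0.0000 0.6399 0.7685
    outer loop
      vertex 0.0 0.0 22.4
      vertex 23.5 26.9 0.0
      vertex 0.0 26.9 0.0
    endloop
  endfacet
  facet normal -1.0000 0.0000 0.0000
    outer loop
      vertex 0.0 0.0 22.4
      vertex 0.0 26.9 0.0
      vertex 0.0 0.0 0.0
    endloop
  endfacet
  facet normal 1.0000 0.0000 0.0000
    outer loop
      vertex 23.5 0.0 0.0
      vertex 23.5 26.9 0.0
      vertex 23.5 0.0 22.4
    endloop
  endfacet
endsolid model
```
; perimeter-only toolpath
G21 ; units = mm
G90 ; absolute positioning
G28 ; home
; layer 1
G0 Z4.5
G0 X0.0 Y0.0
G1 X23.5 Y0.0
G1 X23.5 Y21.5
G1 X0.0 Y21.5
G1 X0.0 Y0.0
; layer 2
G0 Z9.0
G0 X0.0 Y0.0
G1 X23.5 Y0.0
G1 X23.5 Y16.1
G1 X0.0 Y16.1
G1 X0.0 Y0.0
; layer 3
G0 Z13.4
G0 X0.0 Y0.0
G1 X23.5 Y0.0
G1 X23.5 Y10.8
G1 X0.0 Y10.8
G1 X0.0 Y0.0
; layer 4
G0 Z17.9
G0 X0.0 Y0.0
G1 X23.5 Y0.0
G1 X23.5 Y5.4
G1 X0.0 Y5.4
G1 X0.0 Y0.0
M2 ; end

The solid is a wedge (ramp): 23.5 × 26.9 mm base, rising to 22.4 mm along the y=0 edge and sloping linearly to z=0 at y=26.9. Slicing at Δz = 4.5 mm — 5 equal slices spanning the solid's height, so layer i sits at z = i·h/5 — gives 4 non-empty perimeters. Each is a 4-segment closed polygon; G0 lifts to the layer z and rapids to the start vertex, then G1 traces the edges. The cross-section shrinks linearly with z (the slice at the apex is degenerate and omitted).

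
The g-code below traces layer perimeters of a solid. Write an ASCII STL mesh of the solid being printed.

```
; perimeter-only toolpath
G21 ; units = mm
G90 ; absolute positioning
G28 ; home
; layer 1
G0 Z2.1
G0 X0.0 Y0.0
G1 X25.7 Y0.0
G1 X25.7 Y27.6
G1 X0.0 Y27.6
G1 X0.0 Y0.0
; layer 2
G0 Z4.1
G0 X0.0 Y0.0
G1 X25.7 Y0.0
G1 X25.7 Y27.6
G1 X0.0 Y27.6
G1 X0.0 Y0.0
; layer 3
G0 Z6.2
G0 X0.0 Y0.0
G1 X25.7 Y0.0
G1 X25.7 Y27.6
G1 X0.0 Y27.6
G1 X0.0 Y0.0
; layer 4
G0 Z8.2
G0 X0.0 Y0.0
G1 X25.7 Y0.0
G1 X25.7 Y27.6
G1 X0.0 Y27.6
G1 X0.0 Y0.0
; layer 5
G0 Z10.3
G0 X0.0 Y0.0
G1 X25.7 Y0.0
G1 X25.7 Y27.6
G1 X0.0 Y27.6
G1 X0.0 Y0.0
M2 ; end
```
solid part
  facet normal 0.0000 0.0000 -1.0000
    outer loop
      vertex 25.7 27.6 0.0
      vertex 25.7 0.0 0.0
      vertex 0.0 0.0 0.0
    endloop
  endfacet
  facet normal 0.0000 0.0000 -1.0000
    outer loop
      vertex 0.0 27.6 0.0
      vertex 25.7 27.6 0.0
      vertex 0.0 0.0 0.0
    endloop
  endfacet
  facet normal 0.0000 0.0000 1.0000
    outer loop
      vertex 0.0 0.0 10.3
      vertex 25.7 0.0 10.3
      vertex 25.7 27.6 10.3
    endloop
  endfacet
  facet normal 0.0000 0.0000 1.0000
    outer loop
      vertex 0.0 0.0 10.3
      vertex 25.7 27.6 10.3
      vertex 0.0 27.6 10.3
    endloop
  endfacet
  facet normal 0.0000 -1.0000 0.0000
    outer loop
      vertex 0.0 0.0 0.0
      vertex 25.7 0.0 0.0
      vertex 25.7 0.0 10.3
    endloop
  endfacet
  facet normal 0.0000 -1.0000 0.0000
    outer loop
      vertex 0.0 0.0 0.0
      vertex 25.7 0.0 10.3
      vertex 0.0 0.0 10.3
    endloop
  endfacet
  facet normal 0.0000 1.0000 0.0000
    outer loop
      vertex 25.7 27.6 10.3
      vertex 25.7 27.6 0.0
      vertex 0.0 27.6 0.0
    endloop
  endfacet
  facet normal 0.0000 1.0000 0.0000
    outer loop
      vertex 0.0 27.6 10.3
      vertex 25.7 27.6 10.3
      vertex 0.0 27.6 0.0
    endloop
  endfacet
  facet normal -1.0000 0.0000 0.0000
    outer loop
      vertex 0.0 27.6 10.3
      vertex 0.0 27.6 0.0
      vertex 0.0 0.0 0.0
    endloop
  endfacet
  facet normal -1.0000 0.0000 0.0000
    outer loop
      vertex 0.0 0.0 10.3
      vertex 0.0 27.6 10.3
      vertex 0.0 0.0 0.0
    endloop
  endfacet
  facet normal 1.0000 0.0000 0.0000
    outer loop
      vertex 25.7 0.0 0.0
      vertex 25.7 27.6 0.0
      vertex 25.7 27.6 10.3
    endloop
  endfacet
  facet normal 1.0000 0.0000 0.0000
    outer loop
      vertex 25.7 0.0 0.0
      vertex 25.7 27.6 10.3
      vertex 25.7 0.0 10.3
    endloop
  endfacet
endsolid part

The G0 Z moves step by Δz≈2.1 mm. Every layer's G1 loop is the same polygon, so the solid is a straight extrusion of it from z=0 to z≈10.3. Closing with flat bottom and top caps and triangulating gives 12 facets — a rectangular box, roughly 25.7 × 27.6 mm footprint and 10.3 mm tall.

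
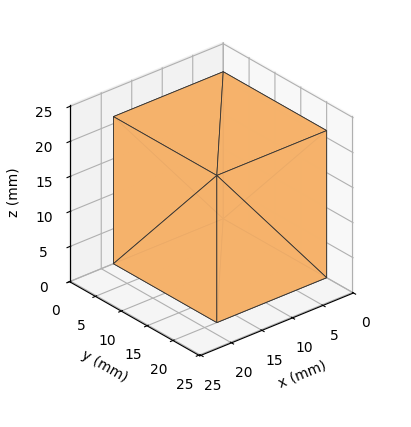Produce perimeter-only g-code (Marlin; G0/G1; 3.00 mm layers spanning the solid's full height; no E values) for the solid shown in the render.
Reading the render: the shape is a rectangular box, roughly 18 × 20 mm footprint and 21 mm tall (dimensions read to the nearest mm from the axis ticks). For the g-code, the solid's height is divided into equal slices at the stated Δz and each level perimeter traced with G1 moves after a G0 lift.

; perimeter-only toolpath
G21 ; units = mm
G90 ; absolute positioning
G28 ; home
; layer 1
G0 Z3.00
G0 X0.00 Y0.00
G1 X18.00 Y0.00
G1 X18.00 Y20.00
G1 X0.00 Y20.00
G1 X0.00 Y0.00
; layer 2
G0 Z6.00
G0 X0.00 Y0.00
G1 X18.00 Y0.00
G1 X18.00 Y20.00
G1 X0.00 Y20.00
G1 X0.00 Y0.00
; layer 3
G0 Z9.00
G0 X0.00 Y0.00
G1 X18.00 Y0.00
G1 X18.00 Y20.00
G1 X0.00 Y20.00
G1 X0.00 Y0.00
; layer 4
G0 Z12.00
G0 X0.00 Y0.00
G1 X18.00 Y0.00
G1 X18.00 Y20.00
G1 X0.00 Y20.00
G1 X0.00 Y0.00
; layer 5
G0 Z15.00
G0 X0.00 Y0.00
G1 X18.00 Y0.00
G1 X18.00 Y20.00
G1 X0.00 Y20.00
G1 X0.00 Y0.00
; layer 6
G0 Z18.00
G0 X0.00 Y0.00
G1 X18.00 Y0.00
G1 X18.00 Y20.00
G1 X0.00 Y20.00
G1 X0.00 Y0.00
; layer 7
G0 Z21.00
G0 X0.00 Y0.00
G1 X18.00 Y0.00
G1 X18.00 Y20.00
G1 X0.00 Y20.00
G1 X0.00 Y0.00
M2 ; end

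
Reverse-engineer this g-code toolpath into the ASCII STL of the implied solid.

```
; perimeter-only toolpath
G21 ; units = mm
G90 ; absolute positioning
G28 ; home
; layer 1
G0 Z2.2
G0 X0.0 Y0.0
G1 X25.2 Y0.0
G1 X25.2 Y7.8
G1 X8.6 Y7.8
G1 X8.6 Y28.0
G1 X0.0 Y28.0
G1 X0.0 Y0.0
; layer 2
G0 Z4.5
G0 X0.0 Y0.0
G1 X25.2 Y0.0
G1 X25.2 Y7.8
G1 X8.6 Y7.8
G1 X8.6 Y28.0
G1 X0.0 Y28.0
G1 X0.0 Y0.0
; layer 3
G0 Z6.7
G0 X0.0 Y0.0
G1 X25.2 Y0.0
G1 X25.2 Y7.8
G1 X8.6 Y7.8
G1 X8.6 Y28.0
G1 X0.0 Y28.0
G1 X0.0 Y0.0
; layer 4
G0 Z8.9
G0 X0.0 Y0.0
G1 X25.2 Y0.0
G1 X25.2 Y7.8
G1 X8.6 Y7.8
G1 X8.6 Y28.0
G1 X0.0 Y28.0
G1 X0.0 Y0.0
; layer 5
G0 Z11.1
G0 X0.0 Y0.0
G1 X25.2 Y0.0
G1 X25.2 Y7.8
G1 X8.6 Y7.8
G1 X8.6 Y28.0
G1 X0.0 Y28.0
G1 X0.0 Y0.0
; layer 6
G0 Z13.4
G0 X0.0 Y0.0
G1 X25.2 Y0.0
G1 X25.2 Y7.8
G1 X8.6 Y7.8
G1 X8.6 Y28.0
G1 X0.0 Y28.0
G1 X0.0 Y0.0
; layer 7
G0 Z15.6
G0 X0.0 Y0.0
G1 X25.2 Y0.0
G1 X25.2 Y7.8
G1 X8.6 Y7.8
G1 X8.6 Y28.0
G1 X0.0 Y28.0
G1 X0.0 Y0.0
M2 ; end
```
solid part
  facet normal 0.0000 0.0000 -1.0000
    outer loop
      vertex 25.2 7.8 0.0
      vertex 25.2 0.0 0.0
      vertex 0.0 0.0 0.0
    endloop
  endfacet
  facet normal 0.0000 0.0000 -1.0000
    outer loop
      vertex 8.6 7.8 0.0
      vertex 25.2 7.8 0.0
      vertex 0.0 0.0 0.0
    endloop
  endfacet
  facet normal 0.0000 0.0000 -1.0000
    outer loop
      vertex 8.6 28.0 0.0
      vertex 8.6 7.8 0.0
      vertex 0.0 0.0 0.0
    endloop
  endfacet
  facet normal 0.0000 0.0000 -1.0000
    outer loop
      vertex 0.0 28.0 0.0
      vertex 8.6 28.0 0.0
      vertex 0.0 0.0 0.0
    endloop
  endfacet
  facet normal 0.0000 0.0000 1.0000
    outer loop
      vertex 0.0 0.0 15.6
      vertex 25.2 0.0 15.6
      vertex 25.2 7.8 15.6
    endloop
  endfacet
  facet normal 0.0000 0.0000 1.0000
    outer loop
      vertex 0.0 0.0 15.6
      vertex 25.2 7.8 15.6
      vertex 8.6 7.8 15.6
    endloop
  endfacet
  facet normal 0.0000 0.0000 1.0000
    outer loop
      vertex 0.0 0.0 15.6
      vertex 8.6 7.8 15.6
      vertex 8.6 28.0 15.6
    endloop
  endfacet
  facet normal 0.0000 0.0000 1.0000
    outer loop
      vertex 0.0 0.0 15.6
      vertex 8.6 28.0 15.6
      vertex 0.0 28.0 15.6
    endloop
  endfacet
  facet normal 0.0000 -1.0000 0.0000
    outer loop
      vertex 0.0 0.0 0.0
      vertex 25.2 0.0 0.0
      vertex 25.2 0.0 15.6
    endloop
  endfacet
  facet normal 0.0000 -1.0000 0.0000
    outer loop
      vertex 0.0 0.0 0.0
      vertex 25.2 0.0 15.6
      vertex 0.0 0.0 15.6
    endloop
  endfacet
  facet normal 1.0000 0.0000 0.0000
    outer loop
      vertex 25.2 0.0 0.0
      vertex 25.2 7.8 0.0
      vertex 25.2 7.8 15.6
    endloop
  endfacet
  facet normal 1.0000 0.0000 0.0000
    outer loop
      vertex 25.2 0.0 0.0
      vertex 25.2 7.8 15.6
      vertex 25.2 0.0 15.6
    endloop
  endfacet
  facet normal 0.0000 1.0000 0.0000
    outer loop
      vertex 25.2 7.8 0.0
      vertex 8.6 7.8 0.0
      vertex 8.6 7.8 15.6
    endloop
  endfacet
  facet normal 0.0000 1.0000 0.0000
    outer loop
      vertex 25.2 7.8 0.0
      vertex 8.6 7.8 15.6
      vertex 25.2 7.8 15.6
    endloop
  endfacet
  facet normal 1.0000 0.0000 0.0000
    outer loop
      vertex 8.6 7.8 0.0
      vertex 8.6 28.0 0.0
      vertex 8.6 28.0 15.6
    endloop
  endfacet
  facet normal 1.0000 0.0000 0.0000
    outer loop
      vertex 8.6 7.8 0.0
      vertex 8.6 28.0 15.6
      vertex 8.6 7.8 15.6
    endloop
  endfacet
  facet normal 0.0000 1.0000 0.0000
    outer loop
      vertex 8.6 28.0 0.0
      vertex 0.0 28.0 0.0
      vertex 0.0 28.0 15.6
    endloop
  endfacet
  facet normal 0.0000 1.0000 0.0000
    outer loop
      vertex 8.6 28.0 0.0
      vertex 0.0 28.0 15.6
      vertex 8.6 28.0 15.6
    endloop
  endfacet
  facet normal -1.0000 0.0000 0.0000
    outer loop
      vertex 0.0 28.0 0.0
      vertex 0.0 0.0 0.0
      vertex 0.0 0.0 15.6
    endloop
  endfacet
  facet normal -1.0000 0.0000 0.0000
    outer loop
      vertex 0.0 28.0 0.0
      vertex 0.0 0.0 15.6
      vertex 0.0 28.0 15.6
    endloop
  endfacet
endsolid part

The G0 Z moves step by Δz≈2.2 mm. Every layer's G1 loop is the same polygon, so the solid is a straight extrusion of it from z=0 to z≈15.6. Closing with flat bottom and top caps and triangulating gives 20 facets — an L-shaped prism: outer 25.2 × 28 mm, arm thicknesses ≈ 7.8 mm (horizontal) and 8.6 mm (vertical), extruded 15.6 mm in z.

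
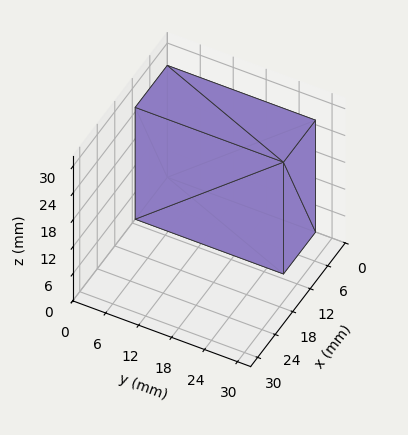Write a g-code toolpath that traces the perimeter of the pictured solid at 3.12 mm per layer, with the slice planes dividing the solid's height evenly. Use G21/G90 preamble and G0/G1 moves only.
Reading the render: the shape is a rectangular box, roughly 11 × 27 mm footprint and 25 mm tall (dimensions read to the nearest mm from the axis ticks). For the g-code, the solid's height is divided into equal slices at the stated Δz and each level perimeter traced with G1 moves after a G0 lift.

; perimeter-only toolpath
G21 ; units = mm
G90 ; absolute positioning
G28 ; home
; layer 1
G0 Z3.12
G0 X0.00 Y0.00
G1 X11.00 Y0.00
G1 X11.00 Y27.00
G1 X0.00 Y27.00
G1 X0.00 Y0.00
; layer 2
G0 Z6.25
G0 X0.00 Y0.00
G1 X11.00 Y0.00
G1 X11.00 Y27.00
G1 X0.00 Y27.00
G1 X0.00 Y0.00
; layer 3
G0 Z9.38
G0 X0.00 Y0.00
G1 X11.00 Y0.00
G1 X11.00 Y27.00
G1 X0.00 Y27.00
G1 X0.00 Y0.00
; layer 4
G0 Z12.50
G0 X0.00 Y0.00
G1 X11.00 Y0.00
G1 X11.00 Y27.00
G1 X0.00 Y27.00
G1 X0.00 Y0.00
; layer 5
G0 Z15.62
G0 X0.00 Y0.00
G1 X11.00 Y0.00
G1 X11.00 Y27.00
G1 X0.00 Y27.00
G1 X0.00 Y0.00
; layer 6
G0 Z18.75
G0 X0.00 Y0.00
G1 X11.00 Y0.00
G1 X11.00 Y27.00
G1 X0.00 Y27.00
G1 X0.00 Y0.00
; layer 7
G0 Z21.88
G0 X0.00 Y0.00
G1 X11.00 Y0.00
G1 X11.00 Y27.00
G1 X0.00 Y27.00
G1 X0.00 Y0.00
; layer 8
G0 Z25.00
G0 X0.00 Y0.00
G1 X11.00 Y0.00
G1 X11.00 Y27.00
G1 X0.00 Y27.00
G1 X0.00 Y0.00
M2 ; end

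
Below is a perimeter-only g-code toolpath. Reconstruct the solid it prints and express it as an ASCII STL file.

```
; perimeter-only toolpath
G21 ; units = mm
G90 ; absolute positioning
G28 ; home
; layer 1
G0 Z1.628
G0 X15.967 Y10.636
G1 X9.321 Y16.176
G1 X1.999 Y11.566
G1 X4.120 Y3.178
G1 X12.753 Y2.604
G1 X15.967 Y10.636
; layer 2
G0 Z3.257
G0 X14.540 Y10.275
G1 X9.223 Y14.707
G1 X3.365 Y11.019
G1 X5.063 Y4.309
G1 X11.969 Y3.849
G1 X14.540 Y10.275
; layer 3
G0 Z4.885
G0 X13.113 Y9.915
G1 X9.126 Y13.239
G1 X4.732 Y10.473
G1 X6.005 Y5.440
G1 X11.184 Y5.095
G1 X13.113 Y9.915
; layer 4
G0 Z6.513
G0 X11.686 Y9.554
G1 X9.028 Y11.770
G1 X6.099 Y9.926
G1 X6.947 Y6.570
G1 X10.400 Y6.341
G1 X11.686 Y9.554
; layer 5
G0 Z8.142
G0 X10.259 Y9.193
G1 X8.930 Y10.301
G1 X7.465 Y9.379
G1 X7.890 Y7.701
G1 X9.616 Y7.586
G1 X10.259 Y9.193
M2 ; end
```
solid part
  facet normal 0.0000 0.0000 -1.0000
    outer loop
      vertex 0.632 12.113 0.000
      vertex 9.419 17.645 0.000
      vertex 17.394 10.997 0.000
    endloop
  endfacet
  facet normal 0.0000 0.0000 -1.0000
    outer loop
      vertex 3.178 2.047 0.000
      vertex 0.632 12.113 0.000
      vertex 17.394 10.997 0.000
    endloop
  endfacet
  facet normal 0.0000 0.0000 -1.0000
    outer loop
      vertex 13.537 1.358 0.000
      vertex 3.178 2.047 0.000
      vertex 17.394 10.997 0.000
    endloop
  endfacet
  facet normal 0.5168 0.6200 0.5903
    outer loop
      vertex 17.394 10.997 0.000
      vertex 9.419 17.645 0.000
      vertex 8.832 8.832 9.770
    endloop
  endfacet
  facet normal -0.4300 0.6831 0.5903
    outer loop
      vertex 9.419 17.645 0.000
      vertex 0.632 12.113 0.000
      vertex 8.832 8.832 9.770
    endloop
  endfacet
  facet normal -0.7825 -0.1979 0.5903
    outer loop
      vertex 0.632 12.113 0.000
      vertex 3.178 2.047 0.000
      vertex 8.832 8.832 9.770
    endloop
  endfacet
  facet normal -0.0536 -0.8054 0.5903
    outer loop
      vertex 3.178 2.047 0.000
      vertex 13.537 1.358 0.000
      vertex 8.832 8.832 9.770
    endloop
  endfacet
  facet normal 0.7494 -0.2999 0.5903
    outer loop
      vertex 13.537 1.358 0.000
      vertex 17.394 10.997 0.000
      vertex 8.832 8.832 9.770
    endloop
  endfacet
endsolid part

The G0 Z moves step by Δz≈1.628 mm. The G1 loops shrink linearly with z, so the solid tapers from its base footprint up to z≈9.77. Closing with a flat bottom cap and the tapered top and triangulating gives 8 facets — a regular 5-sided pyramid, base circumscribed radius ≈ 8.83 mm, apex at z ≈ 9.77 mm.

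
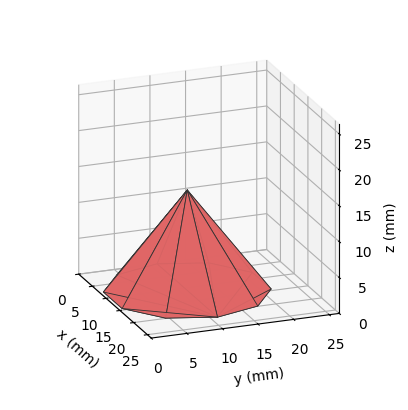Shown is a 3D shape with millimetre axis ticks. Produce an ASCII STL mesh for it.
Reading the render: the shape is a regular 10-sided pyramid, base circumscribed radius ≈ 11 mm, apex at z ≈ 14 mm (dimensions read to the nearest mm from the axis ticks). For the STL, each face is triangulated and given an outward normal.

solid part
  facet normal 0.0000 0.0000 -1.0000
    outer loop
      vertex 14.40 21.46 0.00
      vertex 19.90 17.47 0.00
      vertex 22.00 11.00 0.00
    endloop
  endfacet
  facet normal 0.0000 0.0000 -1.0000
    outer loop
      vertex 7.60 21.46 0.00
      vertex 14.40 21.46 0.00
      vertex 22.00 11.00 0.00
    endloop
  endfacet
  facet normal 0.0000 0.0000 -1.0000
    outer loop
      vertex 2.10 17.47 0.00
      vertex 7.60 21.46 0.00
      vertex 22.00 11.00 0.00
    endloop
  endfacet
  facet normal 0.0000 0.0000 -1.0000
    outer loop
      vertex 0.00 11.00 0.00
      vertex 2.10 17.47 0.00
      vertex 22.00 11.00 0.00
    endloop
  endfacet
  facet normal 0.0000 0.0000 -1.0000
    outer loop
      vertex 2.10 4.53 0.00
      vertex 0.00 11.00 0.00
      vertex 22.00 11.00 0.00
    endloop
  endfacet
  facet normal 0.0000 0.0000 -1.0000
    outer loop
      vertex 7.60 0.54 0.00
      vertex 2.10 4.53 0.00
      vertex 22.00 11.00 0.00
    endloop
  endfacet
  facet normal 0.0000 0.0000 -1.0000
    outer loop
      vertex 14.40 0.54 0.00
      vertex 7.60 0.54 0.00
      vertex 22.00 11.00 0.00
    endloop
  endfacet
  facet normal 0.0000 0.0000 -1.0000
    outer loop
      vertex 19.90 4.53 0.00
      vertex 14.40 0.54 0.00
      vertex 22.00 11.00 0.00
    endloop
  endfacet
  facet normal 0.7619 0.2473 0.5986
    outer loop
      vertex 22.00 11.00 0.00
      vertex 19.90 17.47 0.00
      vertex 11.00 11.00 14.00
    endloop
  endfacet
  facet normal 0.4704 0.6484 0.5987
    outer loop
      vertex 19.90 17.47 0.00
      vertex 14.40 21.46 0.00
      vertex 11.00 11.00 14.00
    endloop
  endfacet
  facet normal 0.0000 0.8011 0.5985
    outer loop
      vertex 14.40 21.46 0.00
      vertex 7.60 21.46 0.00
      vertex 11.00 11.00 14.00
    endloop
  endfacet
  facet normal -0.4704 0.6484 0.5987
    outer loop
      vertex 7.60 21.46 0.00
      vertex 2.10 17.47 0.00
      vertex 11.00 11.00 14.00
    endloop
  endfacet
  facet normal -0.7619 0.2473 0.5986
    outer loop
      vertex 2.10 17.47 0.00
      vertex 0.00 11.00 0.00
      vertex 11.00 11.00 14.00
    endloop
  endfacet
  facet normal -0.7619 -0.2473 0.5986
    outer loop
      vertex 0.00 11.00 0.00
      vertex 2.10 4.53 0.00
      vertex 11.00 11.00 14.00
    endloop
  endfacet
  facet normal -0.4704 -0.6484 0.5987
    outer loop
      vertex 2.10 4.53 0.00
      vertex 7.60 0.54 0.00
      vertex 11.00 11.00 14.00
    endloop
  endfacet
  facet normal 0.0000 -0.8011 0.5985
    outer loop
      vertex 7.60 0.54 0.00
      vertex 14.40 0.54 0.00
      vertex 11.00 11.00 14.00
    endloop
  endfacet
  facet normal 0.4704 -0.6484 0.5987
    outer loop
      vertex 14.40 0.54 0.00
      vertex 19.90 4.53 0.00
      vertex 11.00 11.00 14.00
    endloop
  endfacet
  facet normal 0.7619 -0.2473 0.5986
    outer loop
      vertex 19.90 4.53 0.00
      vertex 22.00 11.00 0.00
      vertex 11.00 11.00 14.00
    endloop
  endfacet
endsolid part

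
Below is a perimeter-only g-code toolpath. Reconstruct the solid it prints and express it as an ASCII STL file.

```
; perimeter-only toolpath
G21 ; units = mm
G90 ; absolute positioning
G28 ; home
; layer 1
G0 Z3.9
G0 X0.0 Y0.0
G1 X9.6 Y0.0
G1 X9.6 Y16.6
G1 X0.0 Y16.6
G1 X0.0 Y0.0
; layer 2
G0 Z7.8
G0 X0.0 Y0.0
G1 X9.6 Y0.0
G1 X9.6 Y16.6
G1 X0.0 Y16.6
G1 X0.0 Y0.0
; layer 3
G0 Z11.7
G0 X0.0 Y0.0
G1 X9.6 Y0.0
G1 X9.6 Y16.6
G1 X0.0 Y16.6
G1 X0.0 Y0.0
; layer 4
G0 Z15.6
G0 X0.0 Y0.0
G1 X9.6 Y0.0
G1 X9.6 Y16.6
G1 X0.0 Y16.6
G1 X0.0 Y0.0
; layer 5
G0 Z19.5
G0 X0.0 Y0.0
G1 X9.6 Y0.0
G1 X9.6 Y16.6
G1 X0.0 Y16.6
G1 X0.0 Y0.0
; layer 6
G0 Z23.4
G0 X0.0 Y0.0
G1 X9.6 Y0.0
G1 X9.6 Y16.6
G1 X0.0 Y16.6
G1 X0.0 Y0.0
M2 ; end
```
solid part
  facet normal 0.0000 0.0000 -1.0000
    outer loop
      vertex 9.6 16.6 0.0
      vertex 9.6 0.0 0.0
      vertex 0.0 0.0 0.0
    endloop
  endfacet
  facet normal 0.0000 0.0000 -1.0000
    outer loop
      vertex 0.0 16.6 0.0
      vertex 9.6 16.6 0.0
      vertex 0.0 0.0 0.0
    endloop
  endfacet
  facet normal 0.0000 0.0000 1.0000
    outer loop
      vertex 0.0 0.0 23.4
      vertex 9.6 0.0 23.4
      vertex 9.6 16.6 23.4
    endloop
  endfacet
  facet normal 0.0000 0.0000 1.0000
    outer loop
      vertex 0.0 0.0 23.4
      vertex 9.6 16.6 23.4
      vertex 0.0 16.6 23.4
    endloop
  endfacet
  facet normal 0.0000 -1.0000 0.0000
    outer loop
      vertex 0.0 0.0 0.0
      vertex 9.6 0.0 0.0
      vertex 9.6 0.0 23.4
    endloop
  endfacet
  facet normal 0.0000 -1.0000 0.0000
    outer loop
      vertex 0.0 0.0 0.0
      vertex 9.6 0.0 23.4
      vertex 0.0 0.0 23.4
    endloop
  endfacet
  facet normal 0.0000 1.0000 0.0000
    outer loop
      vertex 9.6 16.6 23.4
      vertex 9.6 16.6 0.0
      vertex 0.0 16.6 0.0
    endloop
  endfacet
  facet normal 0.0000 1.0000 0.0000
    outer loop
      vertex 0.0 16.6 23.4
      vertex 9.6 16.6 23.4
      vertex 0.0 16.6 0.0
    endloop
  endfacet
  facet normal -1.0000 0.0000 0.0000
    outer loop
      vertex 0.0 16.6 23.4
      vertex 0.0 16.6 0.0
      vertex 0.0 0.0 0.0
    endloop
  endfacet
  facet normal -1.0000 0.0000 0.0000
    outer loop
      vertex 0.0 0.0 23.4
      vertex 0.0 16.6 23.4
      vertex 0.0 0.0 0.0
    endloop
  endfacet
  facet normal 1.0000 0.0000 0.0000
    outer loop
      vertex 9.6 0.0 0.0
      vertex 9.6 16.6 0.0
      vertex 9.6 16.6 23.4
    endloop
  endfacet
  facet normal 1.0000 0.0000 0.0000
    outer loop
      vertex 9.6 0.0 0.0
      vertex 9.6 16.6 23.4
      vertex 9.6 0.0 23.4
    endloop
  endfacet
endsolid part

The G0 Z moves step by Δz≈3.9 mm. Every layer's G1 loop is the same polygon, so the solid is a straight extrusion of it from z=0 to z≈23.4. Closing with flat bottom and top caps and triangulating gives 12 facets — a rectangular box, roughly 9.6 × 16.6 mm footprint and 23.4 mm tall.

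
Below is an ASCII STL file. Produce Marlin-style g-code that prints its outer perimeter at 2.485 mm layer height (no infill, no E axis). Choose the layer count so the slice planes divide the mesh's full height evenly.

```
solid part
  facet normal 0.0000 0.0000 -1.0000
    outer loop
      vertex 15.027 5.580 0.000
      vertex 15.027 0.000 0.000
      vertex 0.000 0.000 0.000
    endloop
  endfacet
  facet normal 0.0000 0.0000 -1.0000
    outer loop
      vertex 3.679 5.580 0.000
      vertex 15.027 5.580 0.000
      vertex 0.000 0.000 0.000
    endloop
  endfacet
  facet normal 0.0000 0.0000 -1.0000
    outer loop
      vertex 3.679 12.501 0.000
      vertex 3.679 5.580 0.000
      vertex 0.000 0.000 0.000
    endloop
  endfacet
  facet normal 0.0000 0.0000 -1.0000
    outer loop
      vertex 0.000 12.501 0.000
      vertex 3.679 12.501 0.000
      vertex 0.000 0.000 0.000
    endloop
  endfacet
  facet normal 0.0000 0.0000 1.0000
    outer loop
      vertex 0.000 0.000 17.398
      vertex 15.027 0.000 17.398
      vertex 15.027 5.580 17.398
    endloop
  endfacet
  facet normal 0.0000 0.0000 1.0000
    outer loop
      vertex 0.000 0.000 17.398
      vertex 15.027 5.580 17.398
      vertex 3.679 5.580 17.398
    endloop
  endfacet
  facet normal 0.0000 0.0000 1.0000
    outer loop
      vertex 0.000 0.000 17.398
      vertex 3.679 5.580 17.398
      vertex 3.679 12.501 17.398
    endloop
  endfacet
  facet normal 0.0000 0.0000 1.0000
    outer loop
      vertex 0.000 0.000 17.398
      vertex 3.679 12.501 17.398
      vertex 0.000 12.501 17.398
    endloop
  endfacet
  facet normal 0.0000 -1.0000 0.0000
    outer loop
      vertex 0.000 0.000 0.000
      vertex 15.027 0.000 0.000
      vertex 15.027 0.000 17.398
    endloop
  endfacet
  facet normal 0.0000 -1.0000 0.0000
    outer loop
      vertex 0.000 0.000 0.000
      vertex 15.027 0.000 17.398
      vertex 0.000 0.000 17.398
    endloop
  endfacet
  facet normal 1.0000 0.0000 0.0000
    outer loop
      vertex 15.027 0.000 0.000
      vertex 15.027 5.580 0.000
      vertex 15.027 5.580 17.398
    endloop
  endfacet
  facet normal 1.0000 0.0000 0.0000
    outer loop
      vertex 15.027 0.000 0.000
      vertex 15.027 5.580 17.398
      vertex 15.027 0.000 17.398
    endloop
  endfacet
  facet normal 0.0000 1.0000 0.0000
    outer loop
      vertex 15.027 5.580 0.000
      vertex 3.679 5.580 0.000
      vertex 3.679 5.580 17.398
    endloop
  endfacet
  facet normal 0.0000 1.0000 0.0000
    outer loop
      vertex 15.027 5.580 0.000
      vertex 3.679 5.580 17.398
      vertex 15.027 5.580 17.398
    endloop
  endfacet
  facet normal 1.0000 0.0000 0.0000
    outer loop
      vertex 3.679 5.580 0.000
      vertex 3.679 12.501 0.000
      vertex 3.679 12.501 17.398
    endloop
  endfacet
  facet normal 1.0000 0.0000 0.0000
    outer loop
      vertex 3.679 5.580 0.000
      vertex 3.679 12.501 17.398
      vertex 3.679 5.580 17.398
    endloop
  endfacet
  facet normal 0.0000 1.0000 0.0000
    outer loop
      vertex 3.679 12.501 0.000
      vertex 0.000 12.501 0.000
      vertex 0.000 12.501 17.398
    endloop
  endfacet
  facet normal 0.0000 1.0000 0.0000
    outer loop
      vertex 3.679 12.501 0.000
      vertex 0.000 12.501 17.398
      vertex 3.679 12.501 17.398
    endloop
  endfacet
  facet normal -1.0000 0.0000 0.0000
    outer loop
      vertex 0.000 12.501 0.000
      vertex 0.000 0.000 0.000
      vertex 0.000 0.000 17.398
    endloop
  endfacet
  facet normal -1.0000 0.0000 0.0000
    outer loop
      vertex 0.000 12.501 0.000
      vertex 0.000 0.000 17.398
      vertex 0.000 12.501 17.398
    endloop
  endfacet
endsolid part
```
; perimeter-only toolpath
G21 ; units = mm
G90 ; absolute positioning
G28 ; home
; layer 1
G0 Z2.485
G0 X0.000 Y0.000
G1 X15.027 Y0.000
G1 X15.027 Y5.580
G1 X3.679 Y5.580
G1 X3.679 Y12.501
G1 X0.000 Y12.501
G1 X0.000 Y0.000
; layer 2
G0 Z4.971
G0 X0.000 Y0.000
G1 X15.027 Y0.000
G1 X15.027 Y5.580
G1 X3.679 Y5.580
G1 X3.679 Y12.501
G1 X0.000 Y12.501
G1 X0.000 Y0.000
; layer 3
G0 Z7.456
G0 X0.000 Y0.000
G1 X15.027 Y0.000
G1 X15.027 Y5.580
G1 X3.679 Y5.580
G1 X3.679 Y12.501
G1 X0.000 Y12.501
G1 X0.000 Y0.000
; layer 4
G0 Z9.942
G0 X0.000 Y0.000
G1 X15.027 Y0.000
G1 X15.027 Y5.580
G1 X3.679 Y5.580
G1 X3.679 Y12.501
G1 X0.000 Y12.501
G1 X0.000 Y0.000
; layer 5
G0 Z12.427
G0 X0.000 Y0.000
G1 X15.027 Y0.000
G1 X15.027 Y5.580
G1 X3.679 Y5.580
G1 X3.679 Y12.501
G1 X0.000 Y12.501
G1 X0.000 Y0.000
; layer 6
G0 Z14.913
G0 X0.000 Y0.000
G1 X15.027 Y0.000
G1 X15.027 Y5.580
G1 X3.679 Y5.580
G1 X3.679 Y12.501
G1 X0.000 Y12.501
G1 X0.000 Y0.000
; layer 7
G0 Z17.398
G0 X0.000 Y0.000
G1 X15.027 Y0.000
G1 X15.027 Y5.580
G1 X3.679 Y5.580
G1 X3.679 Y12.501
G1 X0.000 Y12.501
G1 X0.000 Y0.000
M2 ; end

The solid is an L-shaped prism: outer 15 × 12.5 mm, arm thicknesses ≈ 5.58 mm (horizontal) and 3.68 mm (vertical), extruded 17.4 mm in z. Slicing at Δz = 2.485 mm — 7 equal slices spanning the solid's height, so layer i sits at z = i·h/7 — gives 7 non-empty perimeters. Each is a 6-segment closed polygon; G0 lifts to the layer z and rapids to the start vertex, then G1 traces the edges.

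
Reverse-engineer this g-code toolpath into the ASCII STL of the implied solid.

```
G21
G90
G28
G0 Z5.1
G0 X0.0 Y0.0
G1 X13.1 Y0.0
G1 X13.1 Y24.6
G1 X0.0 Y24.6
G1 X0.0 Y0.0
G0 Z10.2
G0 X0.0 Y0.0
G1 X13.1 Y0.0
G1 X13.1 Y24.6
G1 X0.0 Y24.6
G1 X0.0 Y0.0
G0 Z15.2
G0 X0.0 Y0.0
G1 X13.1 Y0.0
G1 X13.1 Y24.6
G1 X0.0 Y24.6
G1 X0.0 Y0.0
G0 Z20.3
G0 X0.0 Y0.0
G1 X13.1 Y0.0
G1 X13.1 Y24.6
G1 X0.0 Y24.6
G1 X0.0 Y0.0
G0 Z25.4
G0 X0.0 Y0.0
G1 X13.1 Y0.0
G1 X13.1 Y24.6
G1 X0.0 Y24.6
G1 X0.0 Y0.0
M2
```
solid part
  facet normal 0.0000 0.0000 -1.0000
    outer loop
      vertex 13.1 24.6 0.0
      vertex 13.1 0.0 0.0
      vertex 0.0 0.0 0.0
    endloop
  endfacet
  facet normal 0.0000 0.0000 -1.0000
    outer loop
      vertex 0.0 24.6 0.0
      vertex 13.1 24.6 0.0
      vertex 0.0 0.0 0.0
    endloop
  endfacet
  facet normal 0.0000 0.0000 1.0000
    outer loop
      vertex 0.0 0.0 25.4
      vertex 13.1 0.0 25.4
      vertex 13.1 24.6 25.4
    endloop
  endfacet
  facet normal 0.0000 0.0000 1.0000
    outer loop
      vertex 0.0 0.0 25.4
      vertex 13.1 24.6 25.4
      vertex 0.0 24.6 25.4
    endloop
  endfacet
  facet normal 0.0000 -1.0000 0.0000
    outer loop
      vertex 0.0 0.0 0.0
      vertex 13.1 0.0 0.0
      vertex 13.1 0.0 25.4
    endloop
  endfacet
  facet normal 0.0000 -1.0000 0.0000
    outer loop
      vertex 0.0 0.0 0.0
      vertex 13.1 0.0 25.4
      vertex 0.0 0.0 25.4
    endloop
  endfacet
  facet normal 0.0000 1.0000 0.0000
    outer loop
      vertex 13.1 24.6 25.4
      vertex 13.1 24.6 0.0
      vertex 0.0 24.6 0.0
    endloop
  endfacet
  facet normal 0.0000 1.0000 0.0000
    outer loop
      vertex 0.0 24.6 25.4
      vertex 13.1 24.6 25.4
      vertex 0.0 24.6 0.0
    endloop
  endfacet
  facet normal -1.0000 0.0000 0.0000
    outer loop
      vertex 0.0 24.6 25.4
      vertex 0.0 24.6 0.0
      vertex 0.0 0.0 0.0
    endloop
  endfacet
  facet normal -1.0000 0.0000 0.0000
    outer loop
      vertex 0.0 0.0 25.4
      vertex 0.0 24.6 25.4
      vertex 0.0 0.0 0.0
    endloop
  endfacet
  facet normal 1.0000 0.0000 0.0000
    outer loop
      vertex 13.1 0.0 0.0
      vertex 13.1 24.6 0.0
      vertex 13.1 24.6 25.4
    endloop
  endfacet
  facet normal 1.0000 0.0000 0.0000
    outer loop
      vertex 13.1 0.0 0.0
      vertex 13.1 24.6 25.4
      vertex 13.1 0.0 25.4
    endloop
  endfacet
endsolid part

The G0 Z moves step by Δz≈5.1 mm. Every layer's G1 loop is the same polygon, so the solid is a straight extrusion of it from z=0 to z≈25.4. Closing with flat bottom and top caps and triangulating gives 12 facets — a rectangular box, roughly 13.1 × 24.6 mm footprint and 25.4 mm tall.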